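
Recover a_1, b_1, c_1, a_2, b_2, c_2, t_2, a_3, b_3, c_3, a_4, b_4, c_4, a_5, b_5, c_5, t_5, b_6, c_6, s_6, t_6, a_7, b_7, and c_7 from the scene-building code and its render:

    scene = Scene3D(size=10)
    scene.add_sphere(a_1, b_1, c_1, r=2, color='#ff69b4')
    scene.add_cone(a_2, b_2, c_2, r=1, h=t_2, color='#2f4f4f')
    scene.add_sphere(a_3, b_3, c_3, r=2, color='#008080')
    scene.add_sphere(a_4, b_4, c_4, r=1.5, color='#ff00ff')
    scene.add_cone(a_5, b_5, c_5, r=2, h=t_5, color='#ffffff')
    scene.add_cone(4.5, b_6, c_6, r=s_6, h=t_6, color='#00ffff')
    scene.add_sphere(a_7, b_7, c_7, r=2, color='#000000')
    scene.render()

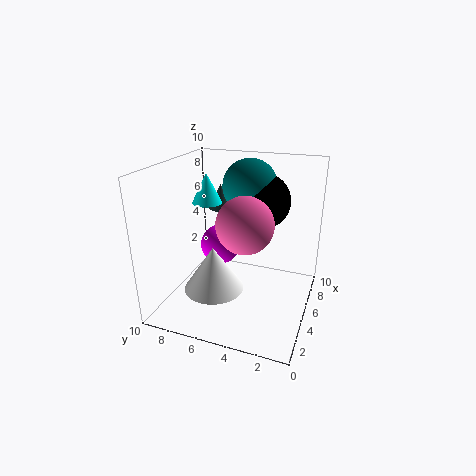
a_1 = 5, b_1 = 4.5, c_1 = 6, a_2 = 9, b_2 = 8, c_2 = 5.5, t_2 = 2, a_3 = 7.5, b_3 = 5, c_3 = 8, a_4 = 6.5, b_4 = 7, c_4 = 3.5, a_5 = 3, b_5 = 6, c_5 = 2, t_5 = 3, b_6 = 7, c_6 = 7.5, s_6 = 1, t_6 = 2, a_7 = 7.5, b_7 = 4, c_7 = 7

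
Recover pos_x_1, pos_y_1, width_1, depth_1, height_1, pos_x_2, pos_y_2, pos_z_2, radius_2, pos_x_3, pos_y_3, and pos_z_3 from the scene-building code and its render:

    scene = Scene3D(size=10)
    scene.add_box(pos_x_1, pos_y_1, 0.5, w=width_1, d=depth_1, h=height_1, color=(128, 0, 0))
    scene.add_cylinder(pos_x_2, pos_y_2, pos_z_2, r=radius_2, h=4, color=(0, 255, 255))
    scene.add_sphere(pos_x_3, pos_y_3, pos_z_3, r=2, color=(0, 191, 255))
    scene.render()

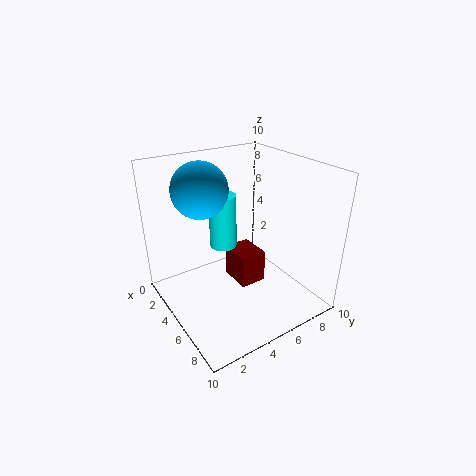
pos_x_1 = 2.5
pos_y_1 = 5.5
width_1 = 2.5
depth_1 = 2
height_1 = 2.5
pos_x_2 = 3
pos_y_2 = 5
pos_z_2 = 3.5
radius_2 = 1
pos_x_3 = 2.5
pos_y_3 = 3.5
pos_z_3 = 8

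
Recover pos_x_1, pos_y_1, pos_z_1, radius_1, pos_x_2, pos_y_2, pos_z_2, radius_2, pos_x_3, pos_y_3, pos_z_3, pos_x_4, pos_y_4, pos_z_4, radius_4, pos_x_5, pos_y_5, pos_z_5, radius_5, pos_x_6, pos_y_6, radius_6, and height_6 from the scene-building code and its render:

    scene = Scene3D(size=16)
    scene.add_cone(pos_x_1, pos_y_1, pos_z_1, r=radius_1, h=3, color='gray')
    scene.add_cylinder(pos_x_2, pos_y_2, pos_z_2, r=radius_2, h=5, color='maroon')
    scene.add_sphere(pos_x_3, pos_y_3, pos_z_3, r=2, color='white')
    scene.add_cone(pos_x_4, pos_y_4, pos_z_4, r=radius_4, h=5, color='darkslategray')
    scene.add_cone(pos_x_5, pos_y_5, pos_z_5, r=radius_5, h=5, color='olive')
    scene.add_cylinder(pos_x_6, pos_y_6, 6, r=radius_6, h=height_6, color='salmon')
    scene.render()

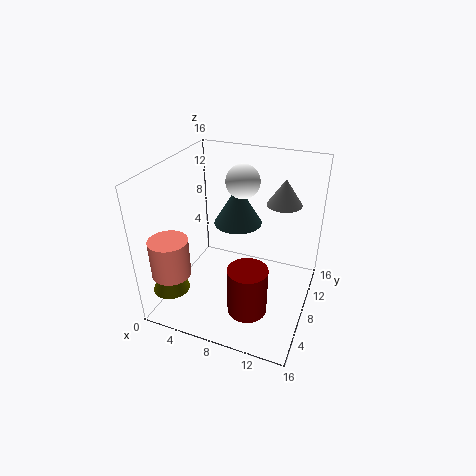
pos_x_1 = 12
pos_y_1 = 12
pos_z_1 = 11
radius_1 = 2
pos_x_2 = 11
pos_y_2 = 3
pos_z_2 = 3
radius_2 = 2
pos_x_3 = 7
pos_y_3 = 12
pos_z_3 = 13
pos_x_4 = 6
pos_y_4 = 13
pos_z_4 = 7
radius_4 = 3
pos_x_5 = 2
pos_y_5 = 3
pos_z_5 = 3
radius_5 = 2
pos_x_6 = 3
pos_y_6 = 2
radius_6 = 2
height_6 = 4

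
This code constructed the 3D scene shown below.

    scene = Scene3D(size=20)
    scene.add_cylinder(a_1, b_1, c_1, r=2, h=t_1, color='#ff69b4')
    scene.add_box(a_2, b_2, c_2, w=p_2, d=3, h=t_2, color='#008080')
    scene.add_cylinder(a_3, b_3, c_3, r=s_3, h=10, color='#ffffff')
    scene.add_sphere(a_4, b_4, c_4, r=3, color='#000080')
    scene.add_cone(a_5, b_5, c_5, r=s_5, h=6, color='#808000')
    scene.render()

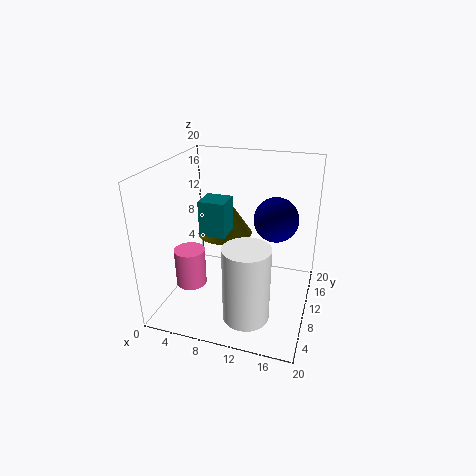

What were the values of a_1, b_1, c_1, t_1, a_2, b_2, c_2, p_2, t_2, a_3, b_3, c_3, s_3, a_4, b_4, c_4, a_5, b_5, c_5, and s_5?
a_1 = 5; b_1 = 5; c_1 = 5; t_1 = 5; a_2 = 8; b_2 = 2; c_2 = 14; p_2 = 3; t_2 = 4; a_3 = 13; b_3 = 4; c_3 = 2; s_3 = 3; a_4 = 15; b_4 = 11; c_4 = 13; a_5 = 7; b_5 = 13; c_5 = 9; s_5 = 4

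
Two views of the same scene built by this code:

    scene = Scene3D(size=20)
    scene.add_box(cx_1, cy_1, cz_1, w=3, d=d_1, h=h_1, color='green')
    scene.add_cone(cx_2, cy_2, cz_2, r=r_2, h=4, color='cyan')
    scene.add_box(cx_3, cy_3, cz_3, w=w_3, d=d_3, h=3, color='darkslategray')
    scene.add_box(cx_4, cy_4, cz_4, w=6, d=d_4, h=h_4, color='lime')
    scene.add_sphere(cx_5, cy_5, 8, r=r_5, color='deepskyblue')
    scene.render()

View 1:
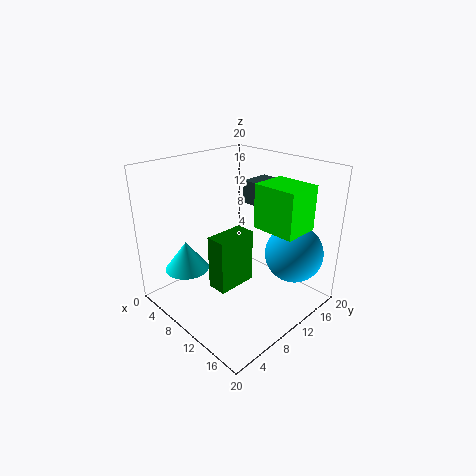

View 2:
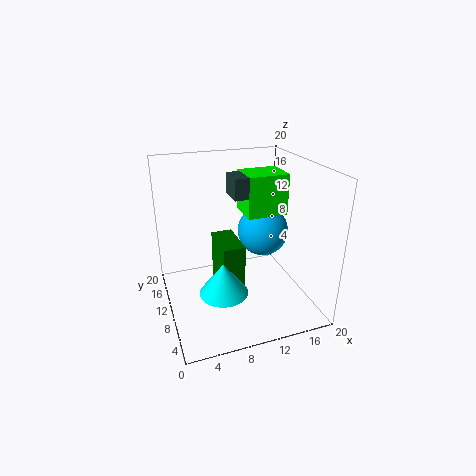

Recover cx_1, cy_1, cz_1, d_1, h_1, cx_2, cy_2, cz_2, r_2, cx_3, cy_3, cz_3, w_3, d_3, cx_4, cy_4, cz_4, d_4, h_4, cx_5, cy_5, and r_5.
cx_1 = 7; cy_1 = 7; cz_1 = 2; d_1 = 6; h_1 = 8; cx_2 = 6; cy_2 = 4; cz_2 = 6; r_2 = 3; cx_3 = 10; cy_3 = 11; cz_3 = 15; w_3 = 2; d_3 = 4; cx_4 = 12; cy_4 = 11; cz_4 = 12; d_4 = 5; h_4 = 6; cx_5 = 16; cy_5 = 15; r_5 = 4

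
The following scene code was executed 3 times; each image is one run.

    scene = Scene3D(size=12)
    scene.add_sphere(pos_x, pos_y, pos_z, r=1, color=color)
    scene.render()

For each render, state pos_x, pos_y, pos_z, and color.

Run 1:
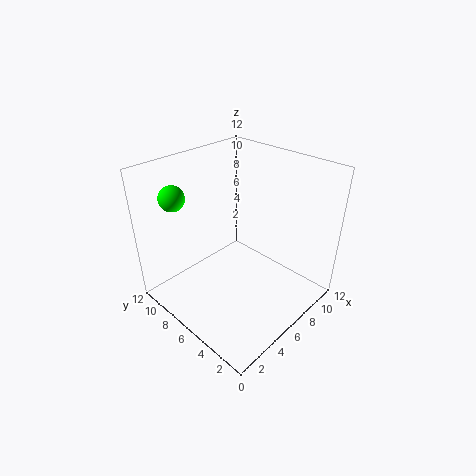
pos_x = 2
pos_y = 9
pos_z = 10
color = 'lime'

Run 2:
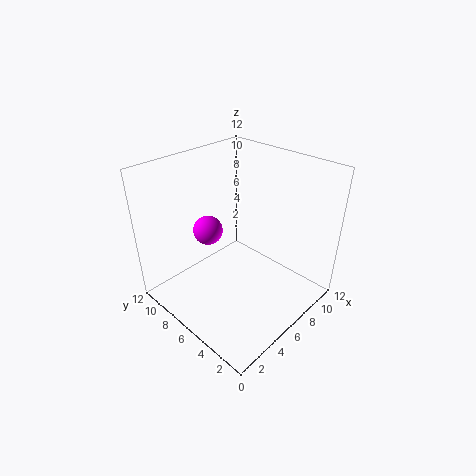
pos_x = 2
pos_y = 5
pos_z = 9
color = 'magenta'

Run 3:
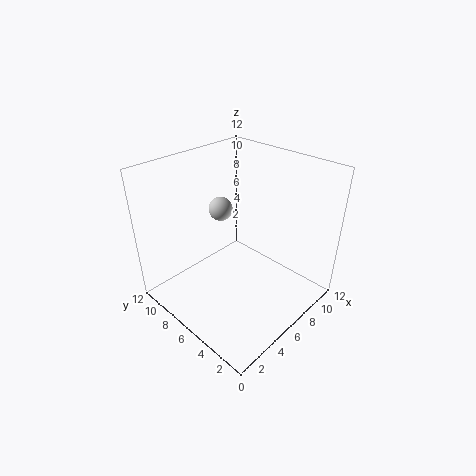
pos_x = 6
pos_y = 8
pos_z = 8
color = 'lightgray'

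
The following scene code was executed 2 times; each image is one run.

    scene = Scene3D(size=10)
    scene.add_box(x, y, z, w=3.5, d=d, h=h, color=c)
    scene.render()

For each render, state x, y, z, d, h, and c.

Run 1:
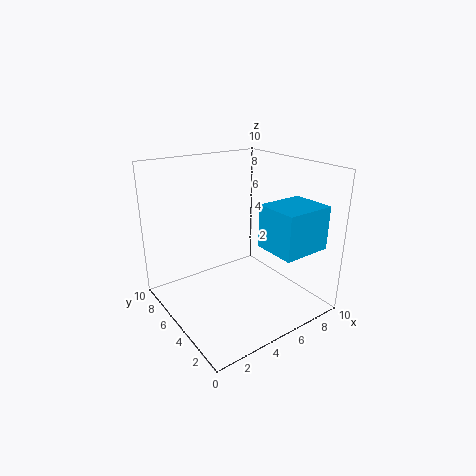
x = 6, y = 1, z = 4.5, d = 3, h = 3, c = 'deepskyblue'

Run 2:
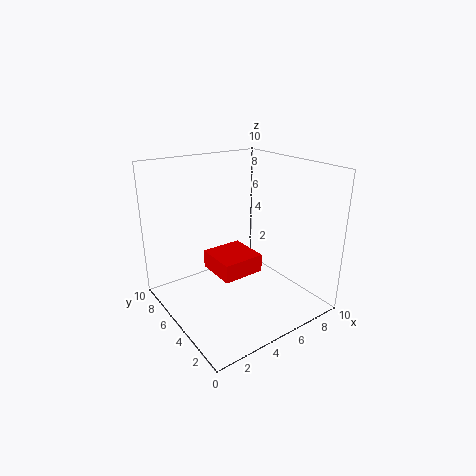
x = 5, y = 6.5, z = 0.5, d = 3.5, h = 1.5, c = 'red'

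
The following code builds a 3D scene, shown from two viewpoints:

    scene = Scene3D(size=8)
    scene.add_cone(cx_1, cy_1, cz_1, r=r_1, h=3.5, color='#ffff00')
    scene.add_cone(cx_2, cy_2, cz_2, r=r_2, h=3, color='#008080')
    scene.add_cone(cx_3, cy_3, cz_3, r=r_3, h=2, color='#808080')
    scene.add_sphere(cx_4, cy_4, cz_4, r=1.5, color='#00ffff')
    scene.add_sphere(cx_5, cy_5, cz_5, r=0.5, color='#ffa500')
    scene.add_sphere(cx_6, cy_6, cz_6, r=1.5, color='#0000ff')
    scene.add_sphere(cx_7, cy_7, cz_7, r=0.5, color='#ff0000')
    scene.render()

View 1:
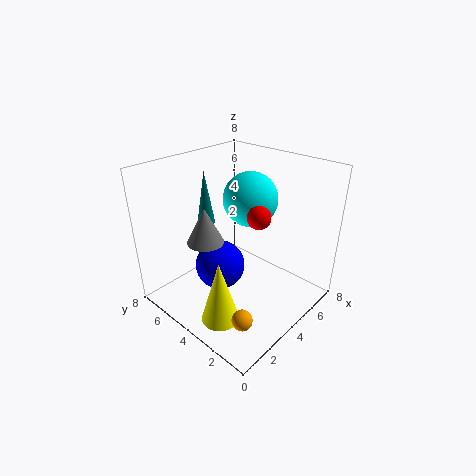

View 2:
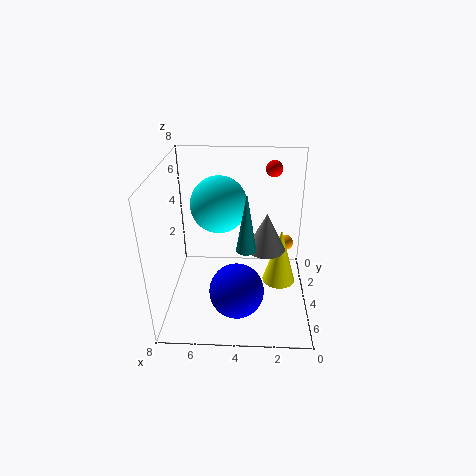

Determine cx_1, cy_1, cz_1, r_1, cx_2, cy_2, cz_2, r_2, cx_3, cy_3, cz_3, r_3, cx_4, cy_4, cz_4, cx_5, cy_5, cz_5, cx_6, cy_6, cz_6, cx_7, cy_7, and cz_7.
cx_1 = 1.5, cy_1 = 3, cz_1 = 0.5, r_1 = 1, cx_2 = 3.5, cy_2 = 6, cz_2 = 4.5, r_2 = 0.5, cx_3 = 2.5, cy_3 = 5, cz_3 = 4, r_3 = 1, cx_4 = 5, cy_4 = 4, cz_4 = 6, cx_5 = 1, cy_5 = 1, cz_5 = 2, cx_6 = 4, cy_6 = 5.5, cz_6 = 1.5, cx_7 = 2, cy_7 = 1, cz_7 = 7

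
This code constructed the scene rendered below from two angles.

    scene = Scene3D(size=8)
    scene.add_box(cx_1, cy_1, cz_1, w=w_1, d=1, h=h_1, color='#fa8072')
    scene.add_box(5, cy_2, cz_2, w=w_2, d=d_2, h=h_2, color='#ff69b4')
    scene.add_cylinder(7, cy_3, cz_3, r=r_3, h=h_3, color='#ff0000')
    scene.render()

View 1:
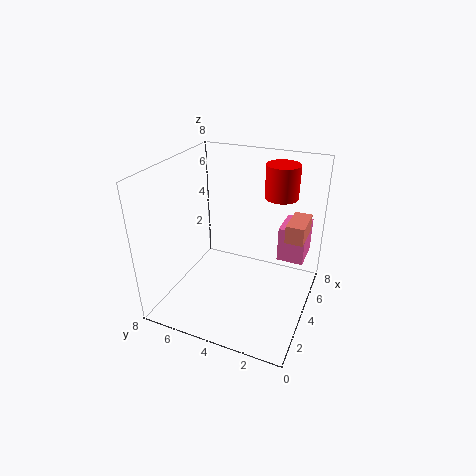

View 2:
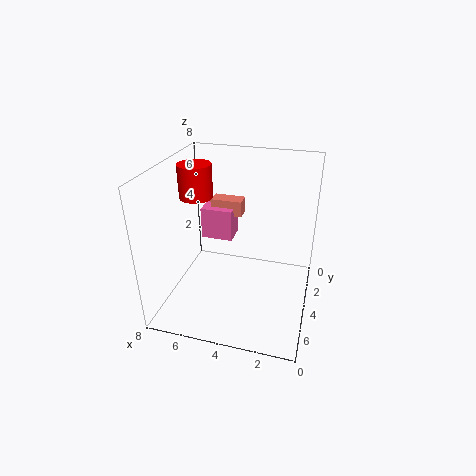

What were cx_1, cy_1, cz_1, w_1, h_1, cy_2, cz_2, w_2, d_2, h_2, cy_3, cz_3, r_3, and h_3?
cx_1 = 4.5
cy_1 = 0.5
cz_1 = 4
w_1 = 2
h_1 = 1
cy_2 = 0.5
cz_2 = 2.5
w_2 = 2
d_2 = 1.5
h_2 = 2
cy_3 = 2.5
cz_3 = 5.5
r_3 = 1
h_3 = 2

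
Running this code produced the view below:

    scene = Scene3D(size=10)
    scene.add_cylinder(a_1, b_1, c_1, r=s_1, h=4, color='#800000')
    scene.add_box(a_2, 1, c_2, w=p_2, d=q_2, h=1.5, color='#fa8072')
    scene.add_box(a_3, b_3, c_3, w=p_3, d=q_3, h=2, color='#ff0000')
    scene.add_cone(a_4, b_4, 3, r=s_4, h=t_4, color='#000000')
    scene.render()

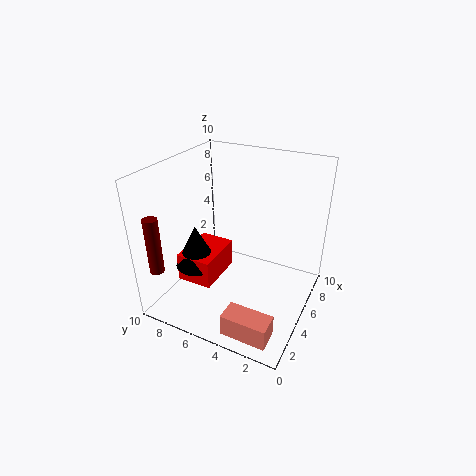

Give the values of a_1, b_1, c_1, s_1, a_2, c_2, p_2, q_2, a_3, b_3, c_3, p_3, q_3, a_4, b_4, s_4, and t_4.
a_1 = 1.5
b_1 = 9.5
c_1 = 3
s_1 = 0.5
a_2 = 0.5
c_2 = 0.5
p_2 = 1.5
q_2 = 3
a_3 = 2.5
b_3 = 6
c_3 = 2
p_3 = 3.5
q_3 = 2.5
a_4 = 3.5
b_4 = 7.5
s_4 = 1.5
t_4 = 3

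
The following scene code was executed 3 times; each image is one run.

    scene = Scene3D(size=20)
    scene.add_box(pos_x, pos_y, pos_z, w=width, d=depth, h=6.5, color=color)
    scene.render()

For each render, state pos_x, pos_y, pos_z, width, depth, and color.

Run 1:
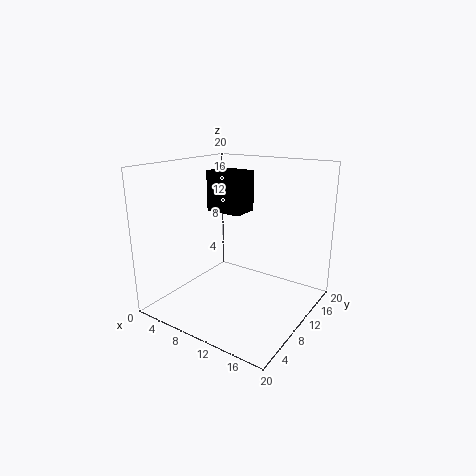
pos_x = 1; pos_y = 14.5; pos_z = 11.5; width = 6; depth = 4.5; color = 'black'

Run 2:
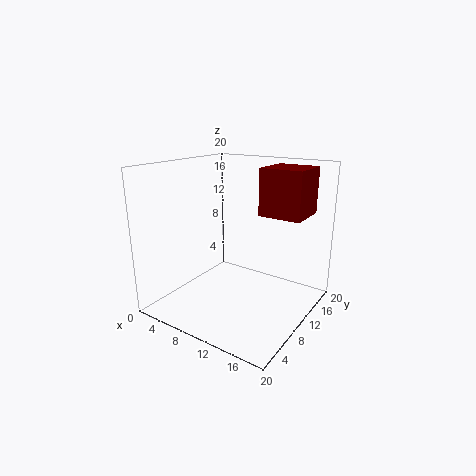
pos_x = 12; pos_y = 12; pos_z = 13; width = 6; depth = 6; color = 'maroon'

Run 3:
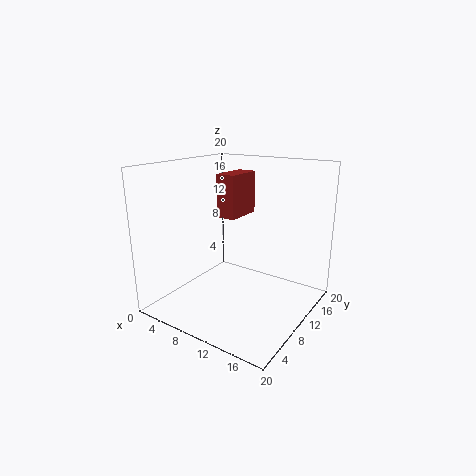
pos_x = 4.5; pos_y = 12.5; pos_z = 11.5; width = 3; depth = 6; color = 'brown'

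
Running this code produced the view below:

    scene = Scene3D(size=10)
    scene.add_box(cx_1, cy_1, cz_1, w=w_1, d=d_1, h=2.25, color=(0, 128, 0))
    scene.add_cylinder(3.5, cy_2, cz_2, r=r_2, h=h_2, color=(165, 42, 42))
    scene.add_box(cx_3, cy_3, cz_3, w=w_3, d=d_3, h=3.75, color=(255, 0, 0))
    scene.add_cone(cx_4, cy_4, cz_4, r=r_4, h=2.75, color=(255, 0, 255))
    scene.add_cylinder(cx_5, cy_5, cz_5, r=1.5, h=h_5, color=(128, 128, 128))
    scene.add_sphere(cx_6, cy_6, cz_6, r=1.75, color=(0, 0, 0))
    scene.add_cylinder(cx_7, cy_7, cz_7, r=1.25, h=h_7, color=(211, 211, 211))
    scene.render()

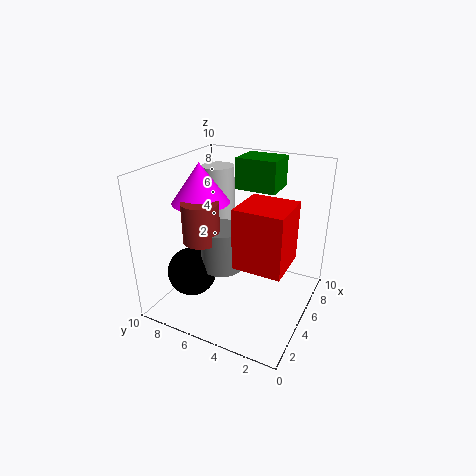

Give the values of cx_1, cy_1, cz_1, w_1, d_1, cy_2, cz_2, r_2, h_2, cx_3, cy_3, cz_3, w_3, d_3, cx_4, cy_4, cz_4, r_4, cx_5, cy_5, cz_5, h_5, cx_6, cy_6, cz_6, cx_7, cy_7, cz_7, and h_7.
cx_1 = 7; cy_1 = 3.25; cz_1 = 7.75; w_1 = 2.5; d_1 = 3; cy_2 = 7; cz_2 = 5; r_2 = 1.25; h_2 = 2.75; cx_3 = 1.75; cy_3 = 0.75; cz_3 = 4.75; w_3 = 3; d_3 = 3; cx_4 = 4.75; cy_4 = 7.75; cz_4 = 7.25; r_4 = 2; cx_5 = 4.5; cy_5 = 6; cz_5 = 2.75; h_5 = 3; cx_6 = 3.5; cy_6 = 8; cz_6 = 2.25; cx_7 = 8; cy_7 = 8.25; cz_7 = 4.25; h_7 = 4.75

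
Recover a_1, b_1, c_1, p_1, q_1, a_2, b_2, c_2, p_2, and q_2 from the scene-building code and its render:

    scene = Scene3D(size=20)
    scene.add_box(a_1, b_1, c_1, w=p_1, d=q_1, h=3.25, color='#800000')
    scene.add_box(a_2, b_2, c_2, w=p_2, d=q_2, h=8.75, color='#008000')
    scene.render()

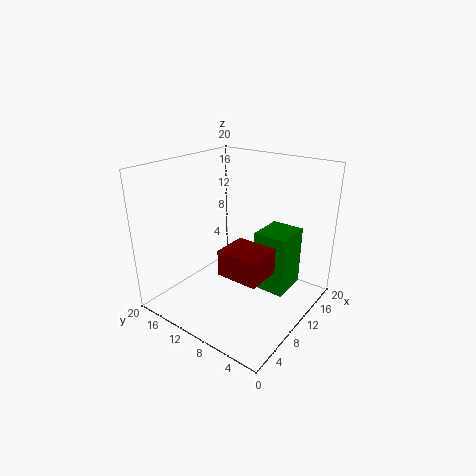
a_1 = 3.25; b_1 = 2.75; c_1 = 8.25; p_1 = 4.5; q_1 = 5.25; a_2 = 11.75; b_2 = 3.75; c_2 = 1.75; p_2 = 5.5; q_2 = 4.75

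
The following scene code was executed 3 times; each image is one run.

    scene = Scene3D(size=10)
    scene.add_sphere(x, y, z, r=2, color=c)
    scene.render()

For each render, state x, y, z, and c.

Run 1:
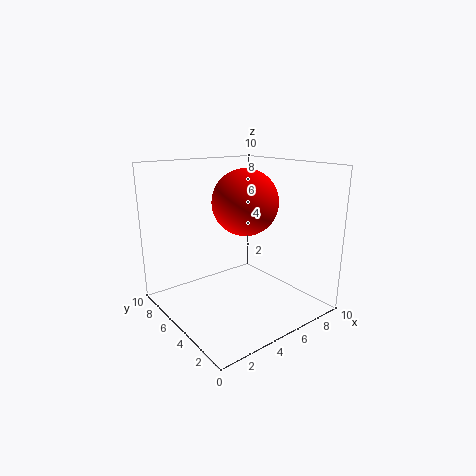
x = 4, y = 3, z = 8, c = 'red'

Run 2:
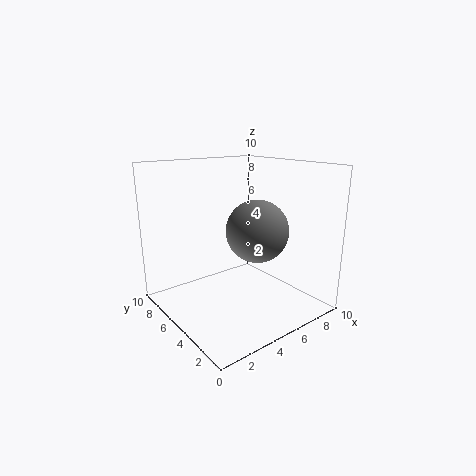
x = 5, y = 3, z = 6, c = 'gray'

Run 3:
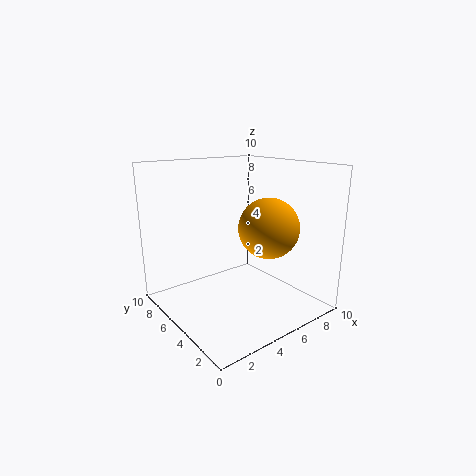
x = 6, y = 3, z = 6, c = 'orange'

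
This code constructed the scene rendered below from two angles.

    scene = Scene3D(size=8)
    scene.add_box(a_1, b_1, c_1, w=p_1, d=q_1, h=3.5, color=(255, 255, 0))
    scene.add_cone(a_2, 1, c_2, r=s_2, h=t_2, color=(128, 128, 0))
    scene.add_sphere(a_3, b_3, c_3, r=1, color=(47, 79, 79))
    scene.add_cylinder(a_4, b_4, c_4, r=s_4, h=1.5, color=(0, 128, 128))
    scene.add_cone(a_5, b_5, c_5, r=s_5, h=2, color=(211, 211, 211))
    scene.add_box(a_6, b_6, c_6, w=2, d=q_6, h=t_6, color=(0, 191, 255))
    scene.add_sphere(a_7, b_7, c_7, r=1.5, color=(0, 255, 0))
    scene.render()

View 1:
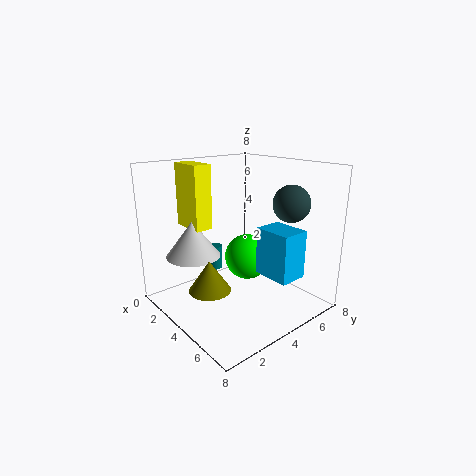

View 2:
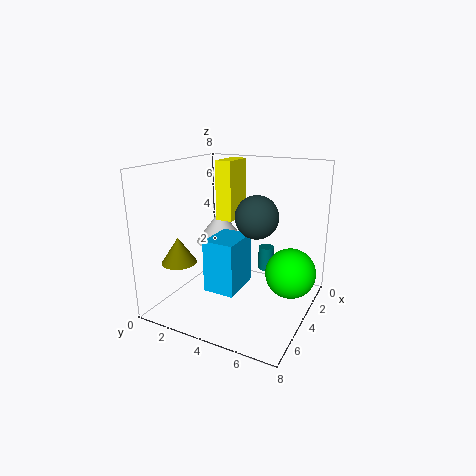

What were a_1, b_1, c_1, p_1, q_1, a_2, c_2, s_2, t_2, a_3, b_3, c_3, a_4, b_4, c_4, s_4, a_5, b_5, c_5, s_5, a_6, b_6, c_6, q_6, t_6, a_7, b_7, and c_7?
a_1 = 1; b_1 = 2; c_1 = 4.5; p_1 = 2; q_1 = 1; a_2 = 5.5; c_2 = 2.5; s_2 = 1; t_2 = 1.5; a_3 = 6; b_3 = 6; c_3 = 6; a_4 = 1; b_4 = 4.5; c_4 = 1; s_4 = 0.5; a_5 = 2.5; b_5 = 2; c_5 = 3; s_5 = 1.5; a_6 = 5.5; b_6 = 4; c_6 = 2.5; q_6 = 1.5; t_6 = 2.5; a_7 = 2; b_7 = 6.5; c_7 = 1.5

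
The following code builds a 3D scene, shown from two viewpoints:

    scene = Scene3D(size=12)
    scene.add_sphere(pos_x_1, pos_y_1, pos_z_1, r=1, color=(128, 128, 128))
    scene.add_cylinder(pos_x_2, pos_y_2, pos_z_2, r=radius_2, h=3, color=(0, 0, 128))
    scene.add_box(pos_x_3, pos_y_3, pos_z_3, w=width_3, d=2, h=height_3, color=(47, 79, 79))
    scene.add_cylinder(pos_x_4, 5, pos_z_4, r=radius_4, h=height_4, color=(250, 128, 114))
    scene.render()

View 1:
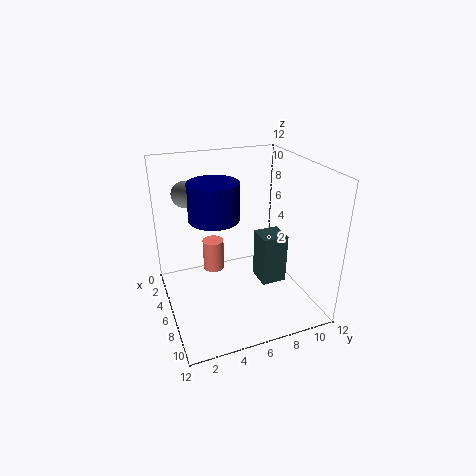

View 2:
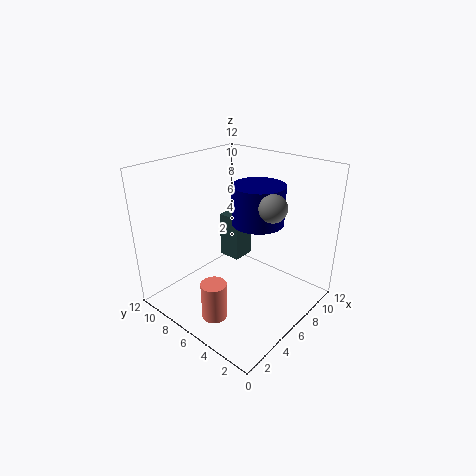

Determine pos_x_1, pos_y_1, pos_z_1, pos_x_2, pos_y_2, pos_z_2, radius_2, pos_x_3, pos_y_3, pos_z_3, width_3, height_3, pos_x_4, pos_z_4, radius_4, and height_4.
pos_x_1 = 5, pos_y_1 = 2, pos_z_1 = 10, pos_x_2 = 6, pos_y_2 = 4, pos_z_2 = 8, radius_2 = 2, pos_x_3 = 7, pos_y_3 = 7, pos_z_3 = 3, width_3 = 2, height_3 = 4, pos_x_4 = 2, pos_z_4 = 1, radius_4 = 1, height_4 = 3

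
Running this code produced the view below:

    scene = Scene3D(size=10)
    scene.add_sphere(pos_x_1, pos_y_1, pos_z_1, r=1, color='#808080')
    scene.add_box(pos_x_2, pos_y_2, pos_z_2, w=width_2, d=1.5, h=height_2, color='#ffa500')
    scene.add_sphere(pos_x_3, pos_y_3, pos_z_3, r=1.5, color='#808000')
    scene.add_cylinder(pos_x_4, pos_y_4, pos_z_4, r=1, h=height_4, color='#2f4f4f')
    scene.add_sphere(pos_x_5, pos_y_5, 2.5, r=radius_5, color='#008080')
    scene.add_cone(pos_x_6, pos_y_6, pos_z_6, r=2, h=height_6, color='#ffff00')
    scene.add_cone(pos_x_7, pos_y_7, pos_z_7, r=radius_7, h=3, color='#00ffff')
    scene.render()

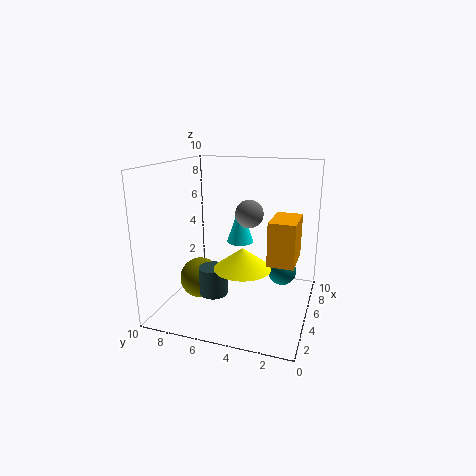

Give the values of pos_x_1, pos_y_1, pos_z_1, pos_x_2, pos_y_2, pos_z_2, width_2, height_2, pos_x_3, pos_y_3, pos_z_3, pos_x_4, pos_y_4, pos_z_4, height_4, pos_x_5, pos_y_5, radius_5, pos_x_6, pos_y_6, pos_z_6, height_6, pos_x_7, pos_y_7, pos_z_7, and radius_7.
pos_x_1 = 6, pos_y_1 = 4.5, pos_z_1 = 6.5, pos_x_2 = 1, pos_y_2 = 0.5, pos_z_2 = 5, width_2 = 2.5, height_2 = 2.5, pos_x_3 = 5, pos_y_3 = 8, pos_z_3 = 1.5, pos_x_4 = 4, pos_y_4 = 6.5, pos_z_4 = 1, height_4 = 2, pos_x_5 = 6, pos_y_5 = 2, radius_5 = 1, pos_x_6 = 4.5, pos_y_6 = 4.5, pos_z_6 = 3, height_6 = 1.5, pos_x_7 = 7, pos_y_7 = 5.5, pos_z_7 = 4, radius_7 = 1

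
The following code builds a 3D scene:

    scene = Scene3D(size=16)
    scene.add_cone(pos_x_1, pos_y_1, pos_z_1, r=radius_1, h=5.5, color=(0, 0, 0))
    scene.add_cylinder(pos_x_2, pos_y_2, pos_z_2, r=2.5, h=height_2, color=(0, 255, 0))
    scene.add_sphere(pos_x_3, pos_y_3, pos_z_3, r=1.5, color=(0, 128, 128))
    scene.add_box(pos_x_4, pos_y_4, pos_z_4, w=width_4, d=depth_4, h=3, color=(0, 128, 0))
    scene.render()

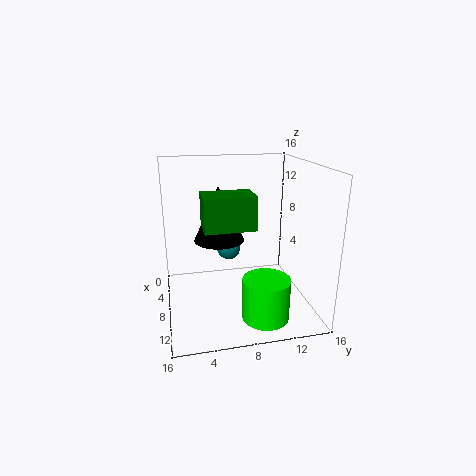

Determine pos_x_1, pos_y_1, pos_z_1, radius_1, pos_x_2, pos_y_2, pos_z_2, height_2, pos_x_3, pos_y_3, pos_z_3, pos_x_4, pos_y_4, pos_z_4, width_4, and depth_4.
pos_x_1 = 10.5
pos_y_1 = 5.5
pos_z_1 = 9
radius_1 = 2.5
pos_x_2 = 12.5
pos_y_2 = 10
pos_z_2 = 0.5
height_2 = 4.5
pos_x_3 = 2.5
pos_y_3 = 8
pos_z_3 = 4.5
pos_x_4 = 12.5
pos_y_4 = 3.5
pos_z_4 = 11.5
width_4 = 3
depth_4 = 4.5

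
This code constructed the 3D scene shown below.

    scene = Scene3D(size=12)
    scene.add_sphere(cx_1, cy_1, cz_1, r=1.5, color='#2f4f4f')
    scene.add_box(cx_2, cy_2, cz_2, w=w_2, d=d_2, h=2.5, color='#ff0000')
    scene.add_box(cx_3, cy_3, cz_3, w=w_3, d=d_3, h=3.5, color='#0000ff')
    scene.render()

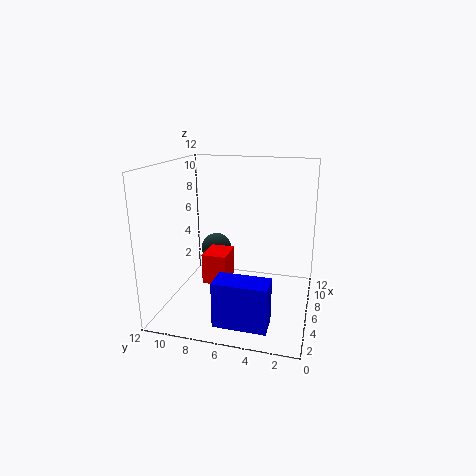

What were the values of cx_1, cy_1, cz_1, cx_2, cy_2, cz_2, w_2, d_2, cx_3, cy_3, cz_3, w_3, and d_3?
cx_1 = 10.5; cy_1 = 9.5; cz_1 = 3; cx_2 = 4; cy_2 = 6.5; cz_2 = 2.5; w_2 = 2.5; d_2 = 2; cx_3 = 0.5; cy_3 = 2.5; cz_3 = 1; w_3 = 2; d_3 = 4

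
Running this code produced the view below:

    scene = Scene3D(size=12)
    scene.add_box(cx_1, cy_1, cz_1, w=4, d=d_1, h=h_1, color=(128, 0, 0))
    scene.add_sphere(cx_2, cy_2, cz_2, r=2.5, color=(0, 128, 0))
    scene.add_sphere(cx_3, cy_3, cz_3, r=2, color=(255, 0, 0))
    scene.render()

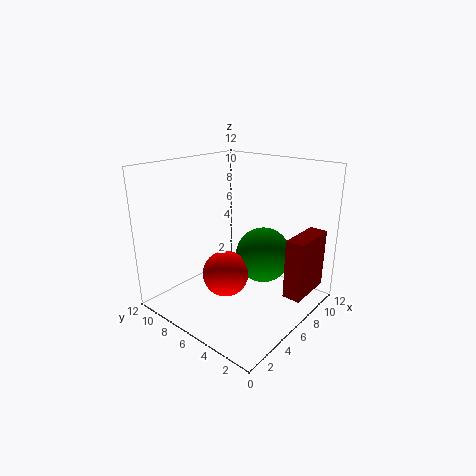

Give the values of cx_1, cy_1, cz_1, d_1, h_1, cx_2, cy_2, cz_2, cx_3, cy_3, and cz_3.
cx_1 = 7; cy_1 = 0.5; cz_1 = 1.5; d_1 = 1.5; h_1 = 5; cx_2 = 9; cy_2 = 5.5; cz_2 = 3.5; cx_3 = 5.5; cy_3 = 7; cz_3 = 2.5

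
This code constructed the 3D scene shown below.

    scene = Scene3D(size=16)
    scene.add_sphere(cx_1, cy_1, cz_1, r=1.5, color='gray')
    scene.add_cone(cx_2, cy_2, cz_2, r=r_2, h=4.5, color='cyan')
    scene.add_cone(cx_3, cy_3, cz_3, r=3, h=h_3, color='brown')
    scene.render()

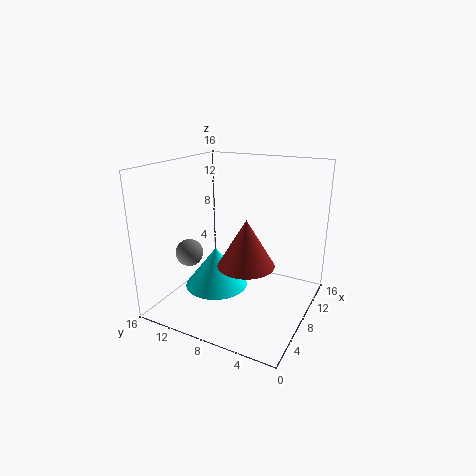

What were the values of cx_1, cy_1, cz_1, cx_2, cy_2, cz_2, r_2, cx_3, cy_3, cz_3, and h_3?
cx_1 = 5; cy_1 = 12.5; cz_1 = 6.5; cx_2 = 6.5; cy_2 = 10; cz_2 = 2.5; r_2 = 3.5; cx_3 = 6; cy_3 = 6; cz_3 = 6; h_3 = 5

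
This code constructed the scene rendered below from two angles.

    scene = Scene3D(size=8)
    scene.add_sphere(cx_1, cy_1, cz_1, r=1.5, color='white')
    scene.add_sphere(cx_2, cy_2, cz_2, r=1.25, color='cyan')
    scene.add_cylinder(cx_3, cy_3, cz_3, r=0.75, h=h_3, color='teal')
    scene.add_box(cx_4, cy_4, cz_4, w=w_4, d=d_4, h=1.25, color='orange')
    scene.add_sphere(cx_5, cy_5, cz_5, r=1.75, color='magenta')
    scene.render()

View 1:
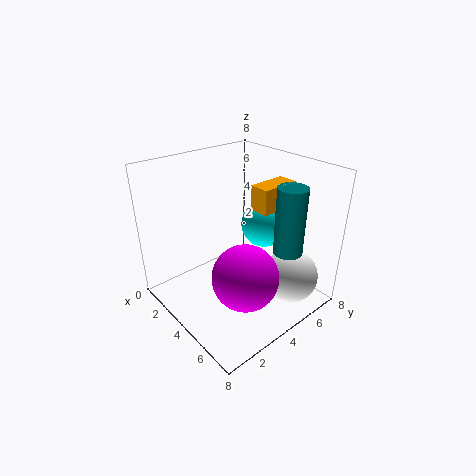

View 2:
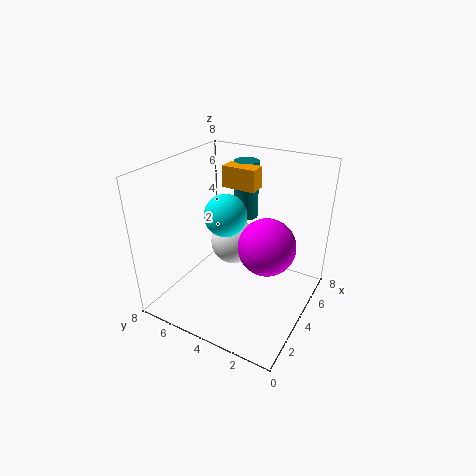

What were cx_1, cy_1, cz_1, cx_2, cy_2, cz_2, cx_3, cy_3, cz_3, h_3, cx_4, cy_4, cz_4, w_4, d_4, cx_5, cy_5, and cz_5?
cx_1 = 6.5
cy_1 = 5.75
cz_1 = 2
cx_2 = 4.75
cy_2 = 5.25
cz_2 = 4.75
cx_3 = 6.75
cy_3 = 5
cz_3 = 4
h_3 = 3.5
cx_4 = 5.25
cy_4 = 3.75
cz_4 = 6.25
w_4 = 1
d_4 = 2
cx_5 = 5.75
cy_5 = 3
cz_5 = 2.75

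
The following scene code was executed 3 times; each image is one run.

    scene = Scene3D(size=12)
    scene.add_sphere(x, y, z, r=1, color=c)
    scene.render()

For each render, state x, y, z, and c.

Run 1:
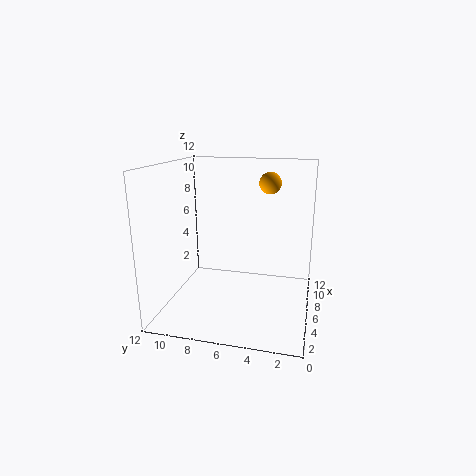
x = 10, y = 4, z = 10, c = 'orange'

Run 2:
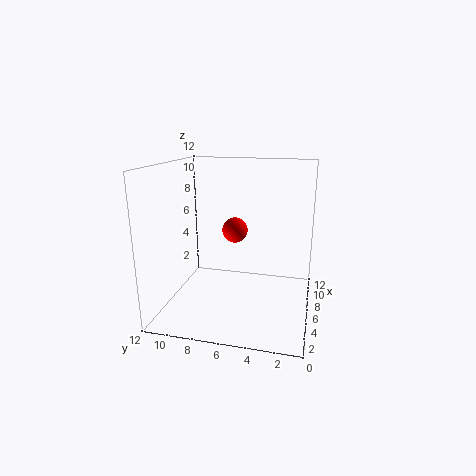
x = 5, y = 6, z = 7, c = 'red'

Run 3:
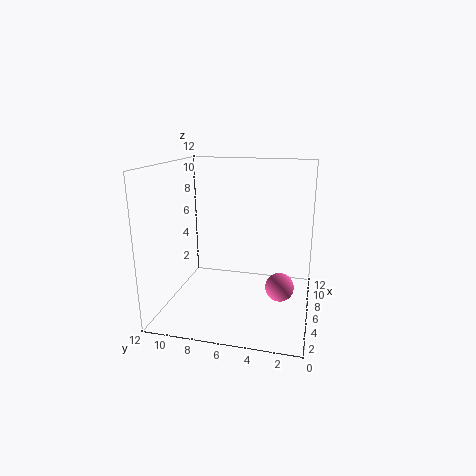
x = 2, y = 2, z = 4, c = 'hotpink'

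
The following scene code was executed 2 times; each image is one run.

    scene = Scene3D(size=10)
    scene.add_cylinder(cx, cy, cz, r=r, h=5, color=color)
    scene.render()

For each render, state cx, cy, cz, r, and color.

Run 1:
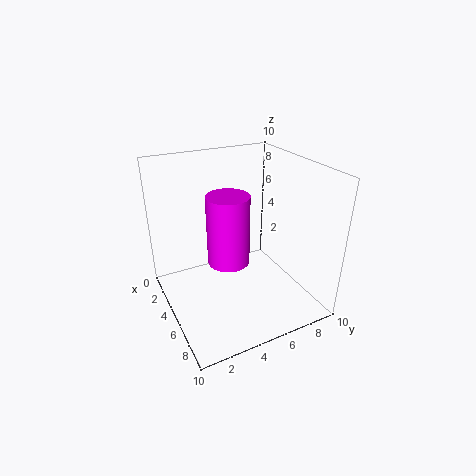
cx = 4.5, cy = 4.5, cz = 3, r = 1.5, color = 'magenta'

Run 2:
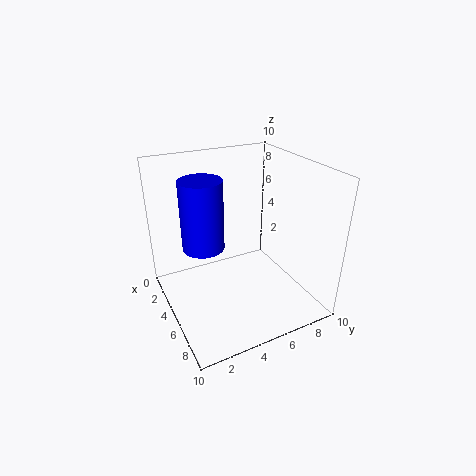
cx = 3.5, cy = 3, cz = 4, r = 1.5, color = 'blue'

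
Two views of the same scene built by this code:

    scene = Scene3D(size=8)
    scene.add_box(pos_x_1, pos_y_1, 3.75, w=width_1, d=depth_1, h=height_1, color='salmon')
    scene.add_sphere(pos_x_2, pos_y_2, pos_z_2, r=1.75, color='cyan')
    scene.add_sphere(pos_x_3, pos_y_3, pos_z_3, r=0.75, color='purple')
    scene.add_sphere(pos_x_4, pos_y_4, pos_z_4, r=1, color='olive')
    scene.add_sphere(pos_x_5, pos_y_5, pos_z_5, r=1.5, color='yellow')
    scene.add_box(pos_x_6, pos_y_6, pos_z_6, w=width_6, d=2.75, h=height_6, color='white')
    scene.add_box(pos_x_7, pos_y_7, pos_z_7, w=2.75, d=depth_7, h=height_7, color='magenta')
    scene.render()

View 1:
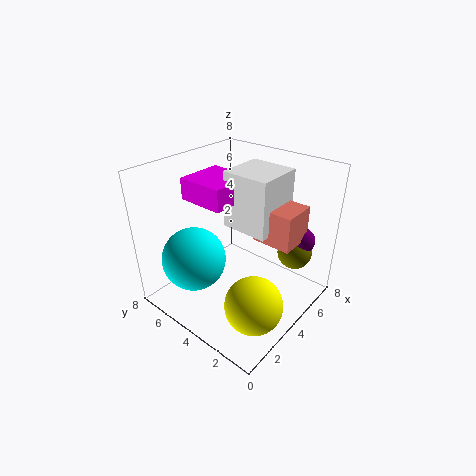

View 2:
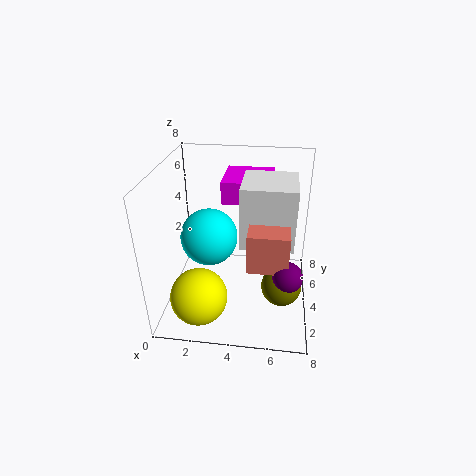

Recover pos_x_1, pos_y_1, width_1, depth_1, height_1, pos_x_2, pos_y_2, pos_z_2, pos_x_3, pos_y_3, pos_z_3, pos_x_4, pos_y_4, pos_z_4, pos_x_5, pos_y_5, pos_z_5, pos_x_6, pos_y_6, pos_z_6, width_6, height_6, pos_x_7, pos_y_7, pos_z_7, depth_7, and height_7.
pos_x_1 = 4.75; pos_y_1 = 1.25; width_1 = 2; depth_1 = 2.25; height_1 = 2; pos_x_2 = 2; pos_y_2 = 5.5; pos_z_2 = 3; pos_x_3 = 6.75; pos_y_3 = 1.5; pos_z_3 = 3.5; pos_x_4 = 6.5; pos_y_4 = 1.75; pos_z_4 = 2.75; pos_x_5 = 2.25; pos_y_5 = 1.5; pos_z_5 = 1.75; pos_x_6 = 4.25; pos_y_6 = 2.5; pos_z_6 = 4.25; width_6 = 2.75; height_6 = 3.25; pos_x_7 = 3; pos_y_7 = 4.5; pos_z_7 = 5.75; depth_7 = 2.75; height_7 = 1.25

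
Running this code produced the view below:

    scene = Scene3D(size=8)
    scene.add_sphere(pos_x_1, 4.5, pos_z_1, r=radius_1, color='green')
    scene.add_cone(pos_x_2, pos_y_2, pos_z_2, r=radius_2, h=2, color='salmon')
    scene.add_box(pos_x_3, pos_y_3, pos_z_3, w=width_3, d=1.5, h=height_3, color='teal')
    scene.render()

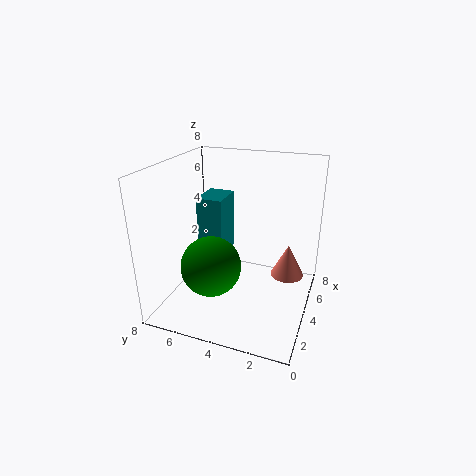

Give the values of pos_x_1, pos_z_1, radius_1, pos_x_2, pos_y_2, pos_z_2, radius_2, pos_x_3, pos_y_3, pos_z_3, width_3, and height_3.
pos_x_1 = 1.5
pos_z_1 = 3.5
radius_1 = 1.5
pos_x_2 = 6
pos_y_2 = 1.5
pos_z_2 = 1
radius_2 = 1
pos_x_3 = 4
pos_y_3 = 5
pos_z_3 = 2.5
width_3 = 2
height_3 = 3.5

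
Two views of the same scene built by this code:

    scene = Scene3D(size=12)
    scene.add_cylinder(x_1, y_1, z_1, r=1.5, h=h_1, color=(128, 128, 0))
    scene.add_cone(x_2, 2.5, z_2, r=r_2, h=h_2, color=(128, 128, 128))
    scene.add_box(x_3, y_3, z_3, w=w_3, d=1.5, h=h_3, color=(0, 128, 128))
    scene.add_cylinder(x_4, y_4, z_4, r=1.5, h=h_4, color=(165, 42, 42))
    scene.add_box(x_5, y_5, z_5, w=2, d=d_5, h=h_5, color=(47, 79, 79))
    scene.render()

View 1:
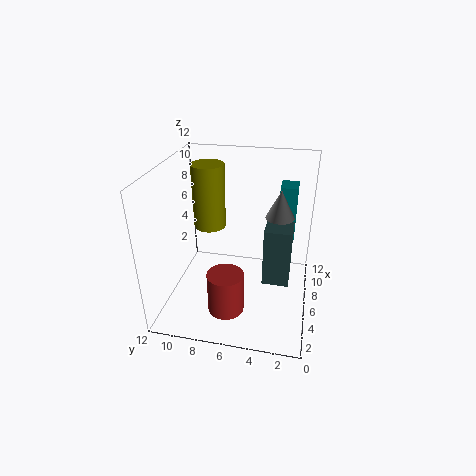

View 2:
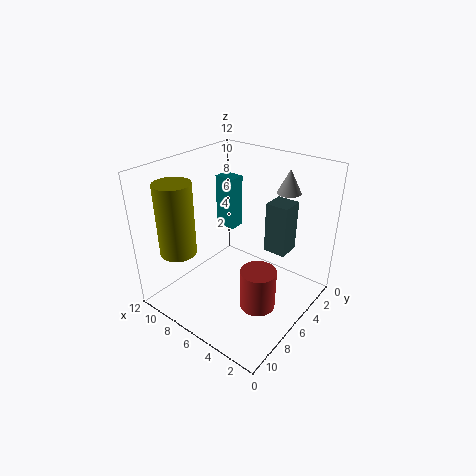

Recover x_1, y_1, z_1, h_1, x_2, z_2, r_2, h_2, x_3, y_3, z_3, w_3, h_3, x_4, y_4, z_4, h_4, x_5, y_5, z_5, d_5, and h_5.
x_1 = 9.5; y_1 = 9.5; z_1 = 5; h_1 = 6; x_2 = 3.5; z_2 = 9.5; r_2 = 1; h_2 = 2; x_3 = 9; y_3 = 1.5; z_3 = 4.5; w_3 = 2; h_3 = 5; x_4 = 3.5; y_4 = 6.5; z_4 = 0.5; h_4 = 3.5; x_5 = 3; y_5 = 1.5; z_5 = 4; d_5 = 2; h_5 = 4.5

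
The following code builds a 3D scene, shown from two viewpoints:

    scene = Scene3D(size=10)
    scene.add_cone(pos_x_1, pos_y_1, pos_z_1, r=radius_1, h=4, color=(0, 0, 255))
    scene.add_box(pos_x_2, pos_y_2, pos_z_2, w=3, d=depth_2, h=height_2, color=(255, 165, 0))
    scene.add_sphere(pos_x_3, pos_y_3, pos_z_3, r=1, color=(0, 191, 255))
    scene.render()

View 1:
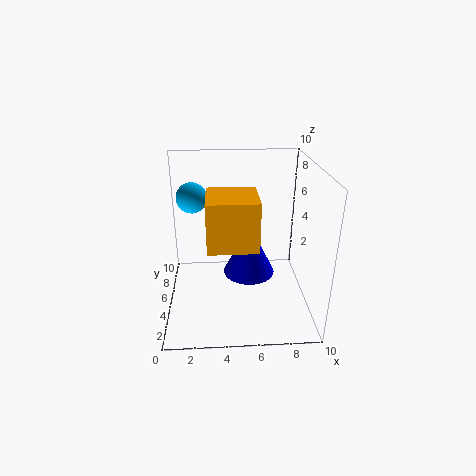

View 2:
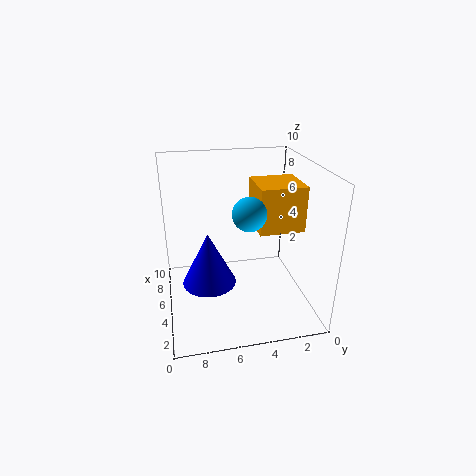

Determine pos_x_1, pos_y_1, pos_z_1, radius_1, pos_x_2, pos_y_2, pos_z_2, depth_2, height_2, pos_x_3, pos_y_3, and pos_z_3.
pos_x_1 = 6; pos_y_1 = 7; pos_z_1 = 1; radius_1 = 2; pos_x_2 = 3; pos_y_2 = 1; pos_z_2 = 6; depth_2 = 3; height_2 = 3; pos_x_3 = 2; pos_y_3 = 5; pos_z_3 = 8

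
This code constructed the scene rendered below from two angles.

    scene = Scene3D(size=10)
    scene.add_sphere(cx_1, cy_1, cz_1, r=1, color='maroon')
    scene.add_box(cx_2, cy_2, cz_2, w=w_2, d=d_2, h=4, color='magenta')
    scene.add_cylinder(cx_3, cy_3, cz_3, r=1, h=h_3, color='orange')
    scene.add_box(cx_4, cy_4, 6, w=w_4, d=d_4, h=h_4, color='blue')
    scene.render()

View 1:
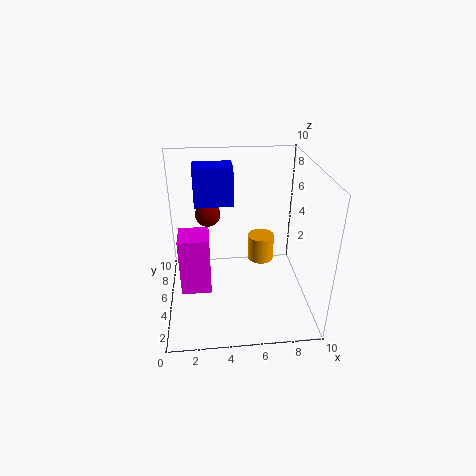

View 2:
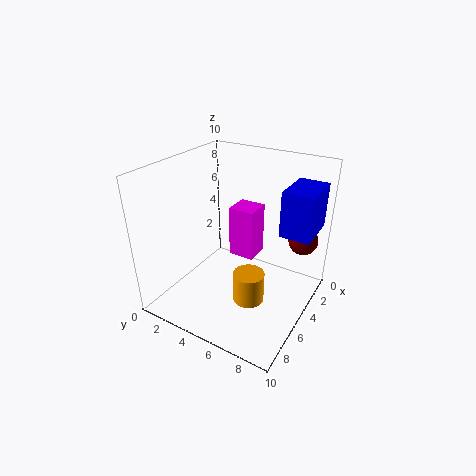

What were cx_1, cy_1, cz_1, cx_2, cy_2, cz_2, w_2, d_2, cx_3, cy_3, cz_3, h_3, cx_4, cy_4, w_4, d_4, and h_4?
cx_1 = 3; cy_1 = 9; cz_1 = 5; cx_2 = 1; cy_2 = 3; cz_2 = 2; w_2 = 2; d_2 = 2; cx_3 = 7; cy_3 = 7; cz_3 = 2; h_3 = 2; cx_4 = 2; cy_4 = 8; w_4 = 3; d_4 = 2; h_4 = 3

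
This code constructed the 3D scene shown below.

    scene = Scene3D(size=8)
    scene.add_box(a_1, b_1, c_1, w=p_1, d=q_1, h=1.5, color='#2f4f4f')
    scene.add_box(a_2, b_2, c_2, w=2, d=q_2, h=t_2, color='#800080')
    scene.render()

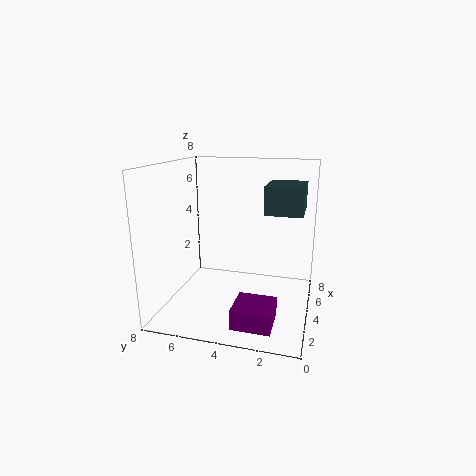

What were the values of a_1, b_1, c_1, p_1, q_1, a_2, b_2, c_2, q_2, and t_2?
a_1 = 3.5; b_1 = 0.5; c_1 = 5.5; p_1 = 2.5; q_1 = 2; a_2 = 0.5; b_2 = 1.5; c_2 = 0.5; q_2 = 2; t_2 = 1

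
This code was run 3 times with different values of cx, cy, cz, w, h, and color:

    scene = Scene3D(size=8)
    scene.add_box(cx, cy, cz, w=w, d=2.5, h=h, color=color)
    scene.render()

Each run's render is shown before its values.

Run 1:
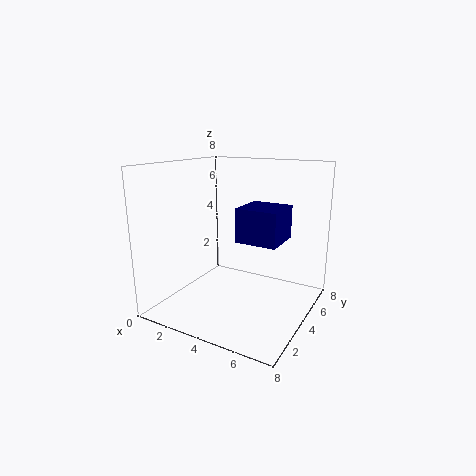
cx = 3.5; cy = 4.5; cz = 3.5; w = 2.5; h = 2; color = 'navy'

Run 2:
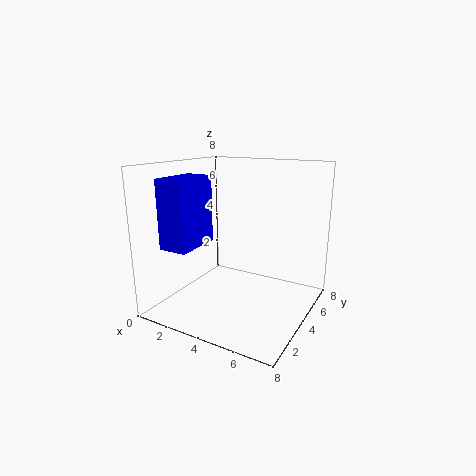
cx = 1.5; cy = 0.5; cz = 4; w = 1.5; h = 3.5; color = 'blue'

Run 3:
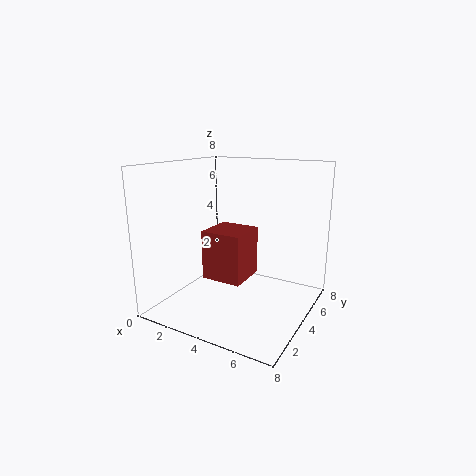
cx = 1.5; cy = 4; cz = 1; w = 2.5; h = 3; color = 'brown'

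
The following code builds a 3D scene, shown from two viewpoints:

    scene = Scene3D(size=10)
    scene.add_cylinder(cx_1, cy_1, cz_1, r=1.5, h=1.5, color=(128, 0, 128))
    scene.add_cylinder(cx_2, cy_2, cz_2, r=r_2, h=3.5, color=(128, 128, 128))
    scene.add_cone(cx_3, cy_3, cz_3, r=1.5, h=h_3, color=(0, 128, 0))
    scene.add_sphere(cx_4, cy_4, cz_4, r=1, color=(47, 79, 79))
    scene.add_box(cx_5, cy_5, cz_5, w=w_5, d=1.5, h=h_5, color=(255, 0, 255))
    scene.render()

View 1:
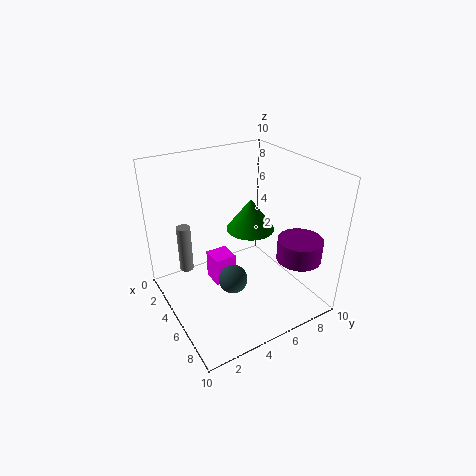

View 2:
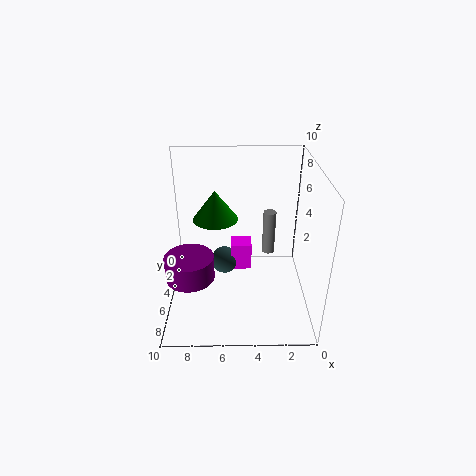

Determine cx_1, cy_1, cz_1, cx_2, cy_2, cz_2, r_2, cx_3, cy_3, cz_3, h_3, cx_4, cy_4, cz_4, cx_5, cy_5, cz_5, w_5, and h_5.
cx_1 = 8
cy_1 = 8
cz_1 = 4
cx_2 = 2.5
cy_2 = 2
cz_2 = 2
r_2 = 0.5
cx_3 = 6.5
cy_3 = 5
cz_3 = 6.5
h_3 = 2
cx_4 = 6
cy_4 = 4
cz_4 = 2.5
cx_5 = 4
cy_5 = 3
cz_5 = 2
w_5 = 1.5
h_5 = 2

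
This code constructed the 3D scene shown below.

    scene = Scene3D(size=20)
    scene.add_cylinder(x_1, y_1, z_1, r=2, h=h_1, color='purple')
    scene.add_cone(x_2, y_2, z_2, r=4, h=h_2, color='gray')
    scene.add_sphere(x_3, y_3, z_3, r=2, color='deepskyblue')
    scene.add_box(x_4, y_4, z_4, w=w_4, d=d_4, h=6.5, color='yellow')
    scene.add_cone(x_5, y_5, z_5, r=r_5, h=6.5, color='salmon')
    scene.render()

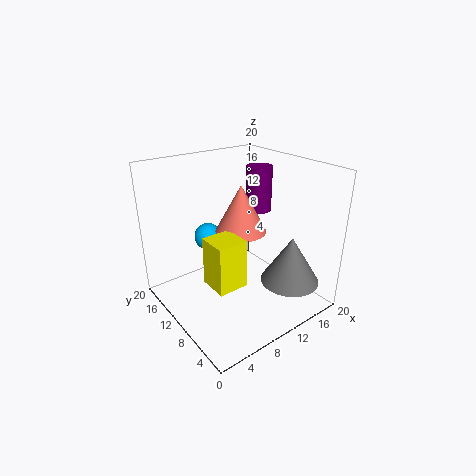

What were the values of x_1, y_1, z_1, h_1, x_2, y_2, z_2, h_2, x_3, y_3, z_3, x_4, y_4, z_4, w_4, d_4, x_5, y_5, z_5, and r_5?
x_1 = 17.5; y_1 = 14.5; z_1 = 11; h_1 = 7; x_2 = 14.5; y_2 = 4; z_2 = 4.5; h_2 = 6.5; x_3 = 8.5; y_3 = 15.5; z_3 = 8.5; x_4 = 4; y_4 = 5.5; z_4 = 5.5; w_4 = 4; d_4 = 4; x_5 = 10.5; y_5 = 10; z_5 = 11; r_5 = 3.5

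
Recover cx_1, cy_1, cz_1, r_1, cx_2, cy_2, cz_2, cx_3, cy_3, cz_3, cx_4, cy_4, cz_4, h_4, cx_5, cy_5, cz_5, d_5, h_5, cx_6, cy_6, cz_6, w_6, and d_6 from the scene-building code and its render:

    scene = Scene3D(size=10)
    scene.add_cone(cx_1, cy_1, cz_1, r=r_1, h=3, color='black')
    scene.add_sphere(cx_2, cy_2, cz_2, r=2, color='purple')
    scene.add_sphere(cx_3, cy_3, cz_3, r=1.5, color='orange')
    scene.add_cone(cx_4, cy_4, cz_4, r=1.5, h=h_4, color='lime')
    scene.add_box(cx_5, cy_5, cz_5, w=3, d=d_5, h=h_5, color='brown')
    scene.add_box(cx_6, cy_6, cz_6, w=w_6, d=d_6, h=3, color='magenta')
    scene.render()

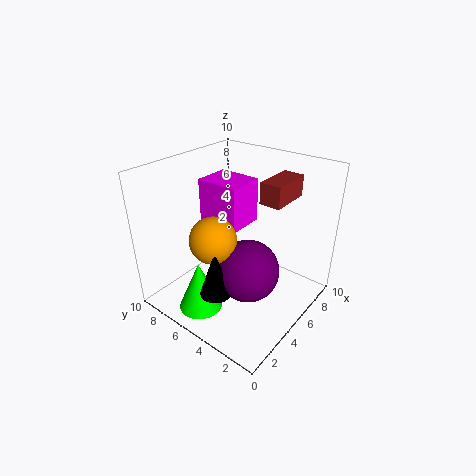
cx_1 = 1.5
cy_1 = 4
cz_1 = 3
r_1 = 1
cx_2 = 3.5
cy_2 = 3
cz_2 = 4
cx_3 = 2.5
cy_3 = 5
cz_3 = 6
cx_4 = 2
cy_4 = 6
cz_4 = 0.5
h_4 = 3.5
cx_5 = 6
cy_5 = 2.5
cz_5 = 7.5
d_5 = 1.5
h_5 = 1.5
cx_6 = 4
cy_6 = 4.5
cz_6 = 6
w_6 = 2.5
d_6 = 3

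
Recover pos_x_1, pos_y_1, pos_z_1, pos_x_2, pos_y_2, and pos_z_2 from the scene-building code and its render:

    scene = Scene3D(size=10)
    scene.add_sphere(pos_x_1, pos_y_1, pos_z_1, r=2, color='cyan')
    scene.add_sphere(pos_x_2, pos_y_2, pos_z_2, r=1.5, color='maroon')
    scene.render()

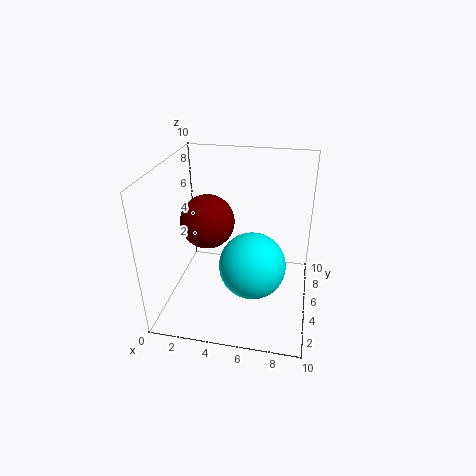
pos_x_1 = 6.5
pos_y_1 = 2
pos_z_1 = 5
pos_x_2 = 4
pos_y_2 = 1.5
pos_z_2 = 8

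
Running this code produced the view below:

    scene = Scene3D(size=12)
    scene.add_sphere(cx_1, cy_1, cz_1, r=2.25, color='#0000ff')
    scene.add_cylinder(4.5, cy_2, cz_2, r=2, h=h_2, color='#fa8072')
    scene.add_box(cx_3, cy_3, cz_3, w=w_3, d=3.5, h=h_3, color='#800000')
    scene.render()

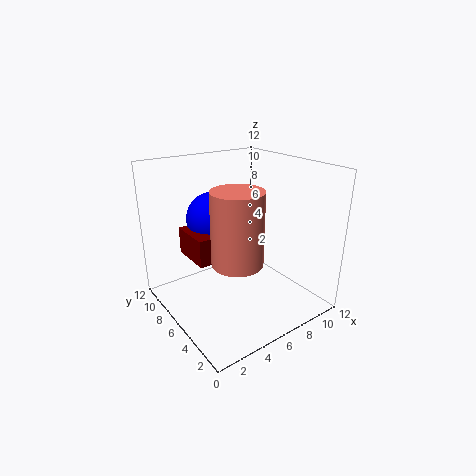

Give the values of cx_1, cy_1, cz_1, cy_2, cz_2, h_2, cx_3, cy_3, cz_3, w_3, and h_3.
cx_1 = 5; cy_1 = 8.25; cz_1 = 7.25; cy_2 = 4; cz_2 = 5; h_2 = 5.75; cx_3 = 2.25; cy_3 = 5.75; cz_3 = 4.5; w_3 = 2; h_3 = 2.25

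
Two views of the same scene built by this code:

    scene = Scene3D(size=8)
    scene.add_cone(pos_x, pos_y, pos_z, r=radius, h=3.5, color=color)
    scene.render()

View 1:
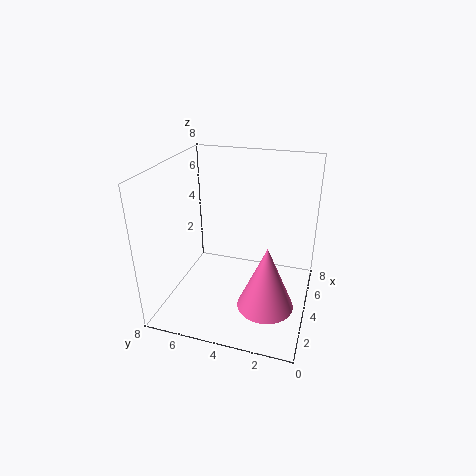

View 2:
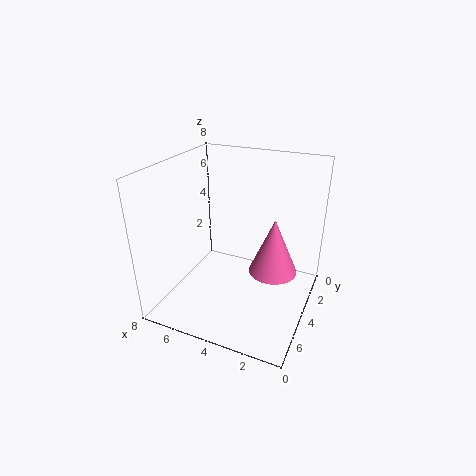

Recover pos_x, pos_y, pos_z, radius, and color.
pos_x = 2.5; pos_y = 2; pos_z = 1; radius = 1.5; color = 'hotpink'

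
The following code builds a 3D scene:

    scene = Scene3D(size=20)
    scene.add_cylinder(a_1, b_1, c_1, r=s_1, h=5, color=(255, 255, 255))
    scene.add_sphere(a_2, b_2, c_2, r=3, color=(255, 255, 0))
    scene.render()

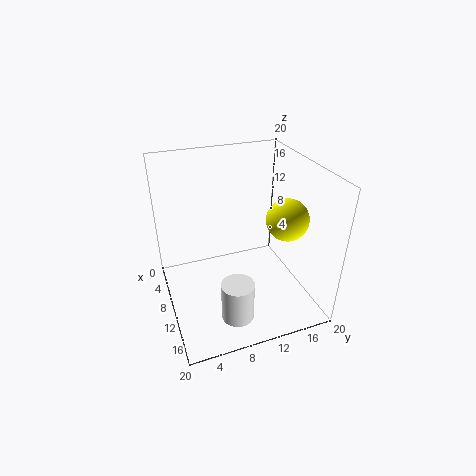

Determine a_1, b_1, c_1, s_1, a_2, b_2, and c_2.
a_1 = 18; b_1 = 7; c_1 = 4; s_1 = 2; a_2 = 11; b_2 = 17; c_2 = 12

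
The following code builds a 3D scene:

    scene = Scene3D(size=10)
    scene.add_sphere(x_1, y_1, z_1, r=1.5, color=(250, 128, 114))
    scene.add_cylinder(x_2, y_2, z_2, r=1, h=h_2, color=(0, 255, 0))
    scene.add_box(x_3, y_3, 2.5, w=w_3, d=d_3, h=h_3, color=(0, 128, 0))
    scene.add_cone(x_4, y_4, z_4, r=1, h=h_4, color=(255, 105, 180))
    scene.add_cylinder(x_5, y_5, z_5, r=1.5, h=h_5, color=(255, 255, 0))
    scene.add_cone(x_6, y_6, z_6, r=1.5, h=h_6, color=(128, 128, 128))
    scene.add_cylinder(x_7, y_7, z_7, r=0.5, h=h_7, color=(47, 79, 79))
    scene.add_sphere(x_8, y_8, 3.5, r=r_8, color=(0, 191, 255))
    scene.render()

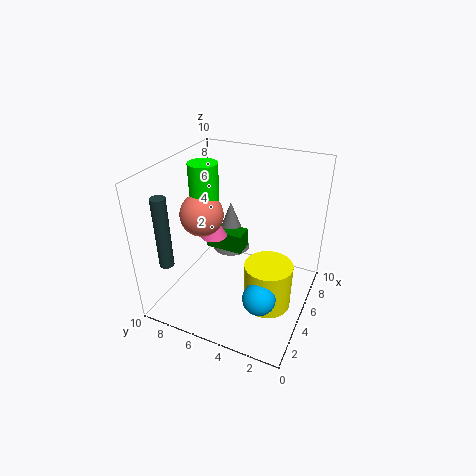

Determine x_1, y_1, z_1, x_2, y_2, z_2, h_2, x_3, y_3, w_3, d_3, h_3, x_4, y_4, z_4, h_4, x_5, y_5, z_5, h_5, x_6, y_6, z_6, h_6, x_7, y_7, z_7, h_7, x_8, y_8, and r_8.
x_1 = 4.5; y_1 = 7.5; z_1 = 6.5; x_2 = 5; y_2 = 7.5; z_2 = 5.5; h_2 = 4.5; x_3 = 6.5; y_3 = 5.5; w_3 = 1.5; d_3 = 3; h_3 = 1.5; x_4 = 6; y_4 = 7.5; z_4 = 4; h_4 = 2; x_5 = 3; y_5 = 2; z_5 = 2; h_5 = 3; x_6 = 8; y_6 = 7; z_6 = 2; h_6 = 4; x_7 = 2; y_7 = 9; z_7 = 3.5; h_7 = 5; x_8 = 1.5; y_8 = 2; r_8 = 1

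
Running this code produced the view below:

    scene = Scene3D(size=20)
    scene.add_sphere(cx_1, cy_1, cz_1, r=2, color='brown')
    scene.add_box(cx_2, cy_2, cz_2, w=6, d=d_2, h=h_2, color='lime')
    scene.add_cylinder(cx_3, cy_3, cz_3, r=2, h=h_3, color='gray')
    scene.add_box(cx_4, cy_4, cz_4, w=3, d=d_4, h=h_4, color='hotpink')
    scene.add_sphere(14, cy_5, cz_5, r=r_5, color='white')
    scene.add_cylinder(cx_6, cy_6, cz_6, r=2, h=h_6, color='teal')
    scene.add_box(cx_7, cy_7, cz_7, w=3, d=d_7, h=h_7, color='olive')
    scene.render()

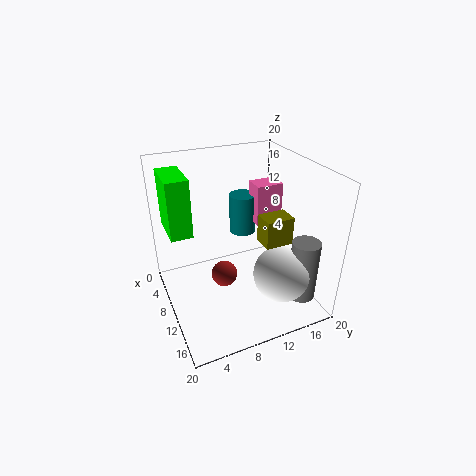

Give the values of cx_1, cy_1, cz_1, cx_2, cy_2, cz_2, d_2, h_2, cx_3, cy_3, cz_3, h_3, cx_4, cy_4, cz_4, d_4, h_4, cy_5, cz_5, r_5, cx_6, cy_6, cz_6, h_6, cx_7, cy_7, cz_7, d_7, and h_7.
cx_1 = 7, cy_1 = 9, cz_1 = 2, cx_2 = 3, cy_2 = 1, cz_2 = 11, d_2 = 3, h_2 = 8, cx_3 = 15, cy_3 = 18, cz_3 = 1, h_3 = 9, cx_4 = 5, cy_4 = 14, cz_4 = 10, d_4 = 4, h_4 = 6, cy_5 = 15, cz_5 = 5, r_5 = 4, cx_6 = 5, cy_6 = 13, cz_6 = 8, h_6 = 6, cx_7 = 10, cy_7 = 13, cz_7 = 9, d_7 = 4, h_7 = 4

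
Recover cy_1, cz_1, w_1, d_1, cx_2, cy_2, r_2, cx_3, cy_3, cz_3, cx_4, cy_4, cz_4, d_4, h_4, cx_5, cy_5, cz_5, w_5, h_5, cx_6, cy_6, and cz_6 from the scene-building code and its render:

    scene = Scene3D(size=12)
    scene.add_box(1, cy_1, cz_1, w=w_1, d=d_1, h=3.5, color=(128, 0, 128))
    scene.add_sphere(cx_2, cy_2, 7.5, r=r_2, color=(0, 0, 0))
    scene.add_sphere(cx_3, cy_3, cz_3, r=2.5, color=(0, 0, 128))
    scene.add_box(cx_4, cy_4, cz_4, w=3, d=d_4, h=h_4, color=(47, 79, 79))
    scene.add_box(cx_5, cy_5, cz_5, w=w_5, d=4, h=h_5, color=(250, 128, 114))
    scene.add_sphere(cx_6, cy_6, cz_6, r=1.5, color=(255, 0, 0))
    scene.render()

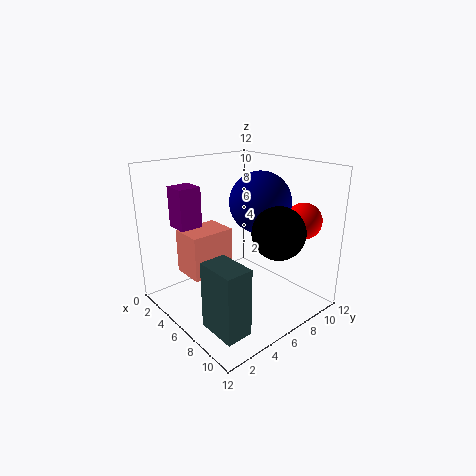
cy_1 = 2.5
cz_1 = 6.5
w_1 = 2
d_1 = 2
cx_2 = 10
cy_2 = 6.5
r_2 = 2
cx_3 = 7
cy_3 = 7.5
cz_3 = 9
cx_4 = 8.5
cy_4 = 0.5
cz_4 = 1.5
d_4 = 2
h_4 = 5
cx_5 = 1
cy_5 = 3
cz_5 = 2
w_5 = 3
h_5 = 4
cx_6 = 9.5
cy_6 = 10
cz_6 = 7.5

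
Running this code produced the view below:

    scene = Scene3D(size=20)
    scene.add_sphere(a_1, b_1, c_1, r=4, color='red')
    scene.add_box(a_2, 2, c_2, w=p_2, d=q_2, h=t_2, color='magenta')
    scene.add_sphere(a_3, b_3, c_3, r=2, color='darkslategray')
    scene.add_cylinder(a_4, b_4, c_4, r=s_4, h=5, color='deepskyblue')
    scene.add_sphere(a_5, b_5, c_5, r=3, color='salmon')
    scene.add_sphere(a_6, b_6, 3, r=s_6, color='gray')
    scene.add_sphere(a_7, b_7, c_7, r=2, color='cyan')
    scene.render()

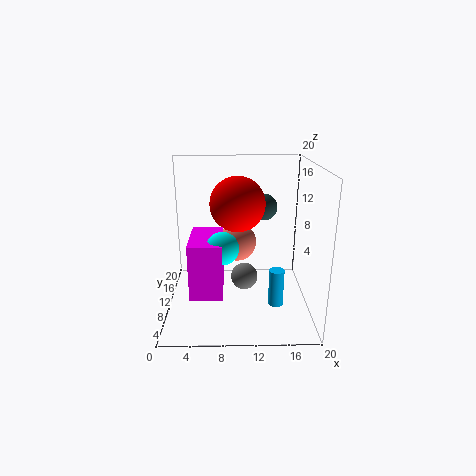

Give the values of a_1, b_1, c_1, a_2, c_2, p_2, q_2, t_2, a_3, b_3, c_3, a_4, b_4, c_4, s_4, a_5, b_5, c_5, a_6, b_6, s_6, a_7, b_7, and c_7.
a_1 = 10; b_1 = 13; c_1 = 14; a_2 = 4; c_2 = 5; p_2 = 4; q_2 = 7; t_2 = 7; a_3 = 14; b_3 = 15; c_3 = 13; a_4 = 15; b_4 = 6; c_4 = 2; s_4 = 1; a_5 = 10; b_5 = 16; c_5 = 7; a_6 = 11; b_6 = 12; s_6 = 2; a_7 = 8; b_7 = 4; c_7 = 11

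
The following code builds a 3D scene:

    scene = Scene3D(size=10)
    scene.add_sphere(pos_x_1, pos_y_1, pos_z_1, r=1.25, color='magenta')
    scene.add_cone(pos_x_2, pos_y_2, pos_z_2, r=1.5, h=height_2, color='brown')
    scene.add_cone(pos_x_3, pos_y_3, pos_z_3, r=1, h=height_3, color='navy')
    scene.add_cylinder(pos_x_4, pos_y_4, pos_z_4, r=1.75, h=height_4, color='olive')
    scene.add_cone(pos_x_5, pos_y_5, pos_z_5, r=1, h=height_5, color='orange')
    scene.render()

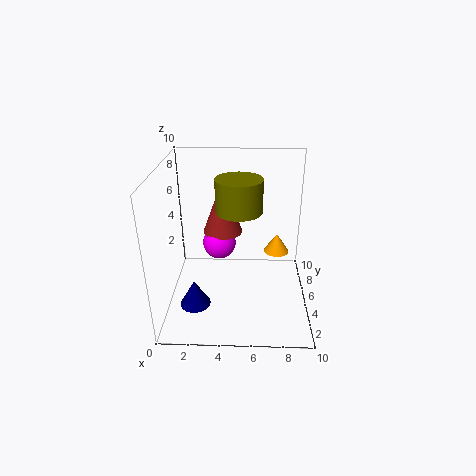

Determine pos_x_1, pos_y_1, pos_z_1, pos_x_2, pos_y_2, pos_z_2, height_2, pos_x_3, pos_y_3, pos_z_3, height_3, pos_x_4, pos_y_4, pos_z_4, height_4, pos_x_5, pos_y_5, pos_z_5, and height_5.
pos_x_1 = 3.5, pos_y_1 = 7, pos_z_1 = 3.5, pos_x_2 = 3.75, pos_y_2 = 7.5, pos_z_2 = 4.25, height_2 = 4, pos_x_3 = 2.25, pos_y_3 = 2.25, pos_z_3 = 1.5, height_3 = 1.75, pos_x_4 = 5, pos_y_4 = 7.25, pos_z_4 = 6, height_4 = 2.5, pos_x_5 = 8, pos_y_5 = 8, pos_z_5 = 2.25, height_5 = 1.5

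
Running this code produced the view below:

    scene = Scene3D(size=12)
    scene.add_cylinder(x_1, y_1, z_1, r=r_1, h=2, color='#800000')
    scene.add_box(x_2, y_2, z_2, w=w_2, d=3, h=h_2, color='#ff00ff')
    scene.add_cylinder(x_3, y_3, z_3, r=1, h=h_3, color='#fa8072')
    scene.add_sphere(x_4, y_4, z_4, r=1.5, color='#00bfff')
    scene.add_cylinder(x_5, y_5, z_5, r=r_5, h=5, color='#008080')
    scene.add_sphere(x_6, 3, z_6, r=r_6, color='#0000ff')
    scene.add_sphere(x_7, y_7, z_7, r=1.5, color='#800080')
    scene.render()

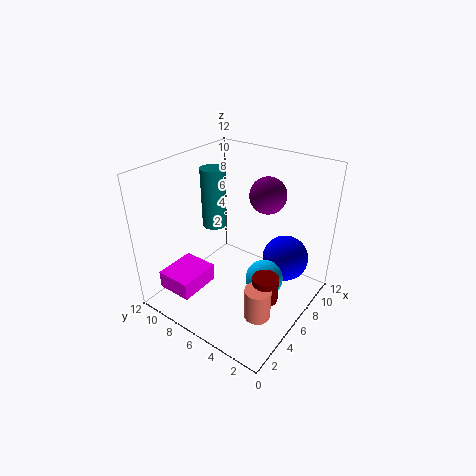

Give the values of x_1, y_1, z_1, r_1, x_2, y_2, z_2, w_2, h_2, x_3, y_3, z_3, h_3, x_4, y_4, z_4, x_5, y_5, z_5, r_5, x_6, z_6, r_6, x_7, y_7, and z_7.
x_1 = 4
y_1 = 2
z_1 = 3
r_1 = 1
x_2 = 1
y_2 = 7.5
z_2 = 2
w_2 = 3.5
h_2 = 1.5
x_3 = 3
y_3 = 2
z_3 = 2
h_3 = 2.5
x_4 = 5.5
y_4 = 3
z_4 = 3.5
x_5 = 6
y_5 = 8.5
z_5 = 6.5
r_5 = 1
x_6 = 9
z_6 = 3.5
r_6 = 2
x_7 = 8
y_7 = 4.5
z_7 = 9.5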